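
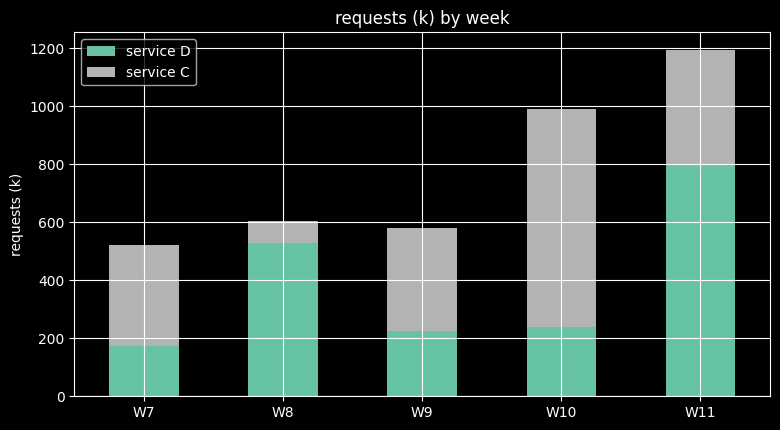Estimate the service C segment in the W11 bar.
service C top ≈ 1200, bottom ≈ 800; segment ≈ 400.

≈ 400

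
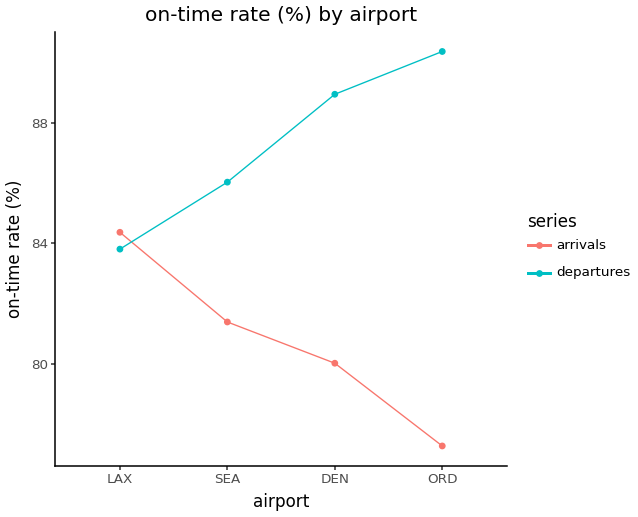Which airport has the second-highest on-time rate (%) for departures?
DEN

Top 3 for departures: ORD ≈ 90, DEN ≈ 88, SEA ≈ 86.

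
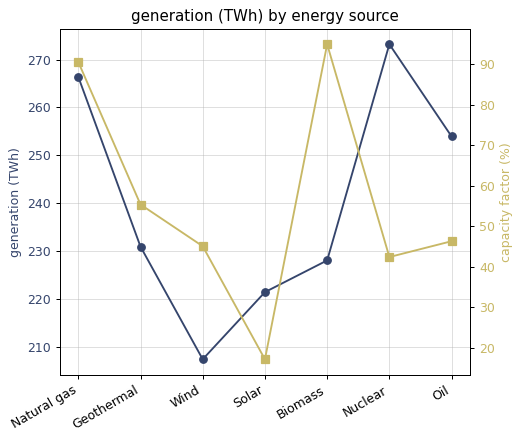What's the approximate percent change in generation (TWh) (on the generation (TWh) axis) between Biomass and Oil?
Biomass ≈ 230, Oil ≈ 250; (250 − 230) / 230 ≈ +8.7%.

≈ +8.7%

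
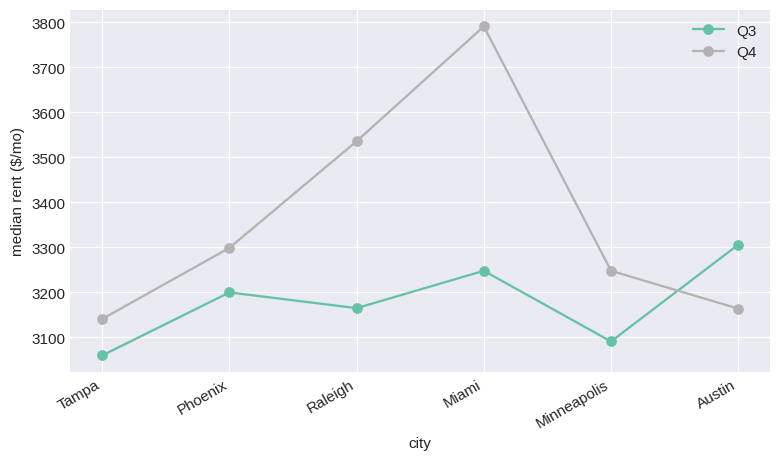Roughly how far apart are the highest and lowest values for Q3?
≈ 200

Max Austin ≈ 3300, min Tampa ≈ 3100; range ≈ 200.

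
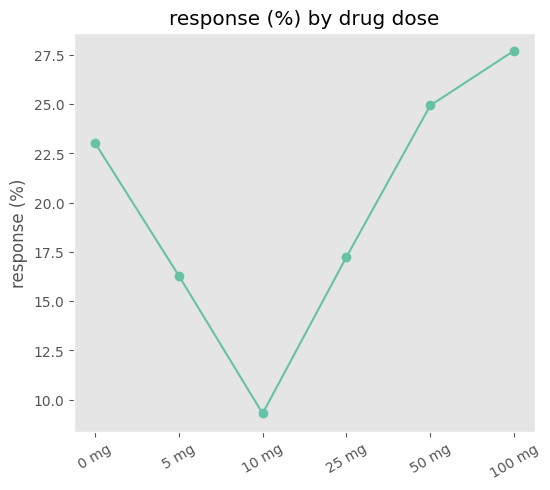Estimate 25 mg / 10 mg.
≈ 1.8×

25 mg ≈ 18, 10 mg ≈ 10; 18/10 ≈ 1.8.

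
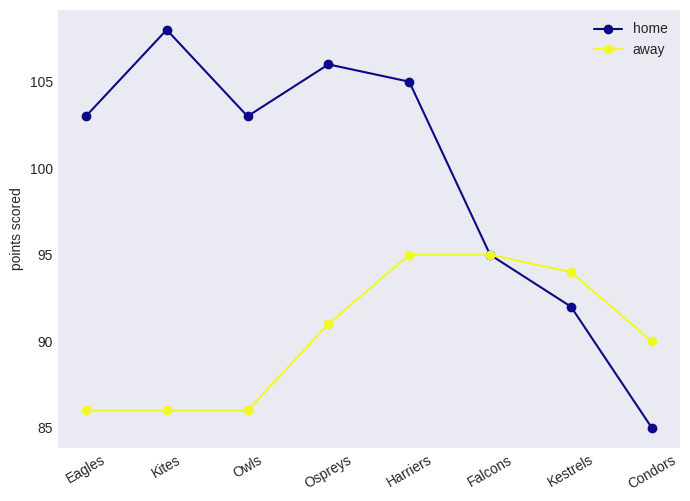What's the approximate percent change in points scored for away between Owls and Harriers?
≈ +11.6%

Owls ≈ 86, Harriers ≈ 96; (96 − 86) / 86 ≈ +11.6%.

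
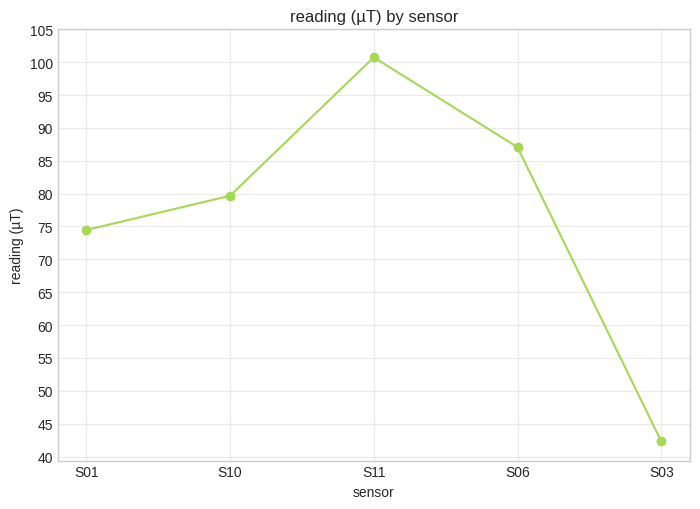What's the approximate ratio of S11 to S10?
S11 ≈ 100, S10 ≈ 80; 100/80 ≈ 1.25.

≈ 1.25×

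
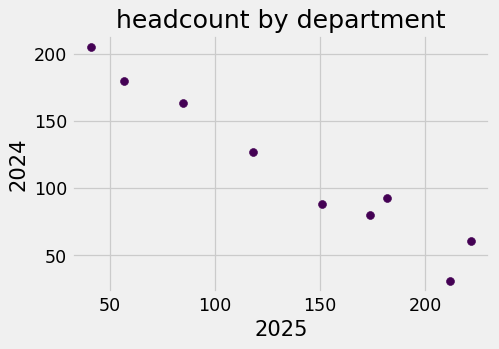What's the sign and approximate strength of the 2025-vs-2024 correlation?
Points are negatively correlated; strong (|r| ≈ 1.0).

negative, strong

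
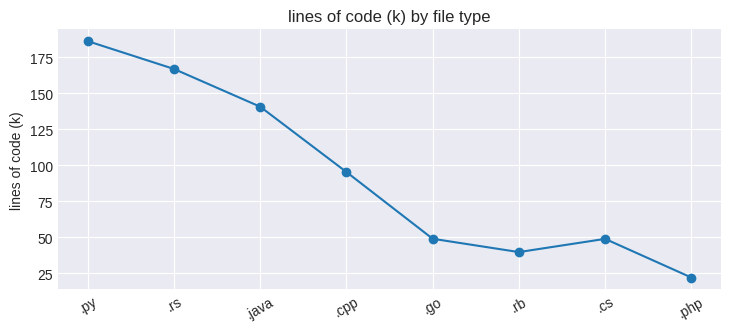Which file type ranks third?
.java

Top 4: .py ≈ 180, .rs ≈ 160, .java ≈ 140, .cpp ≈ 100.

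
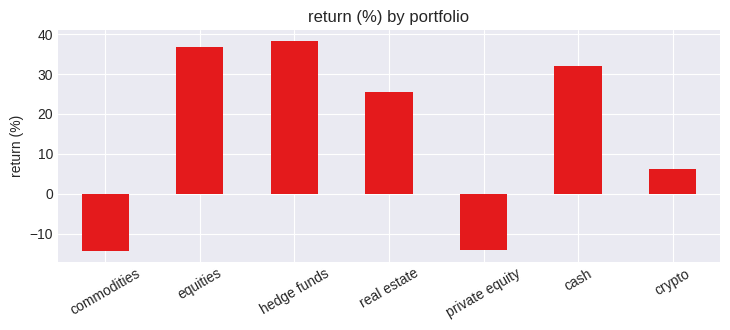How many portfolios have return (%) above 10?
4

Above 10: equities, hedge funds, real estate, cash.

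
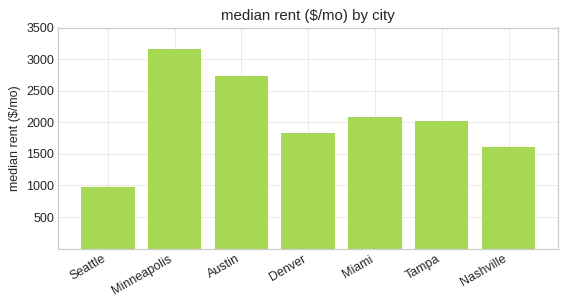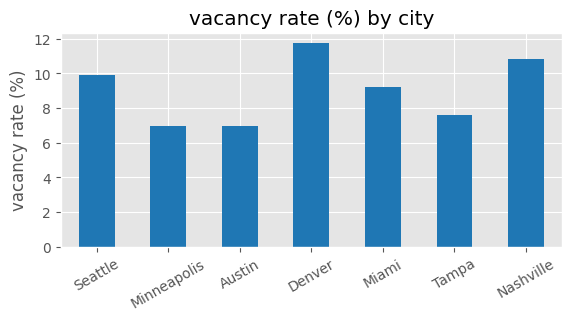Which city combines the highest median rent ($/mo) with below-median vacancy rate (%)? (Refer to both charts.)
Chart 2 median vacancy rate (%) ≈ 10; below-median cities: Minneapolis, Austin, Tampa. Among those, Minneapolis has the highest median rent ($/mo) (≈ 3000).

Minneapolis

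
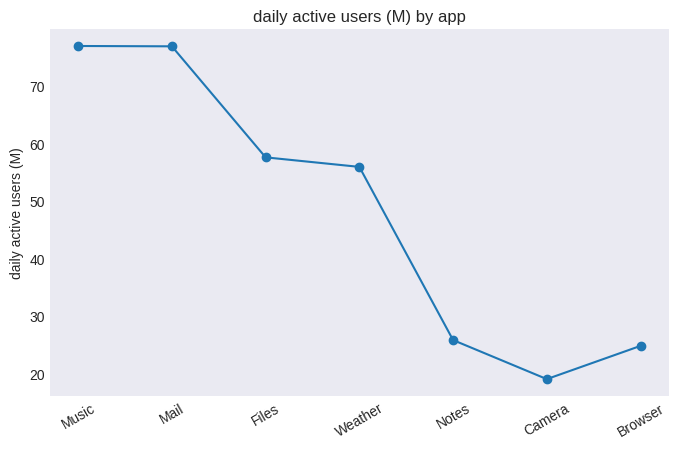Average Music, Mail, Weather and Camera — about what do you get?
(75 + 75 + 55 + 20) / 4 ≈ 56.

≈ 56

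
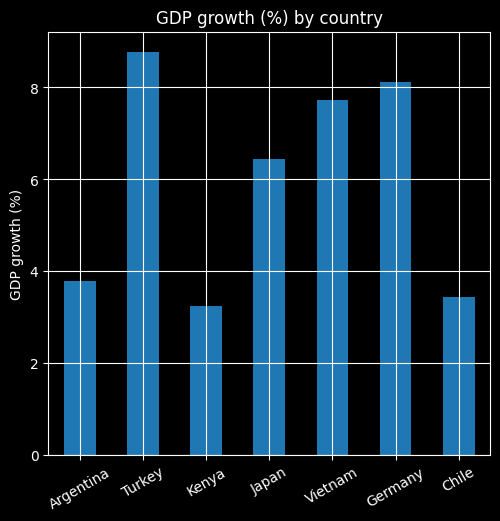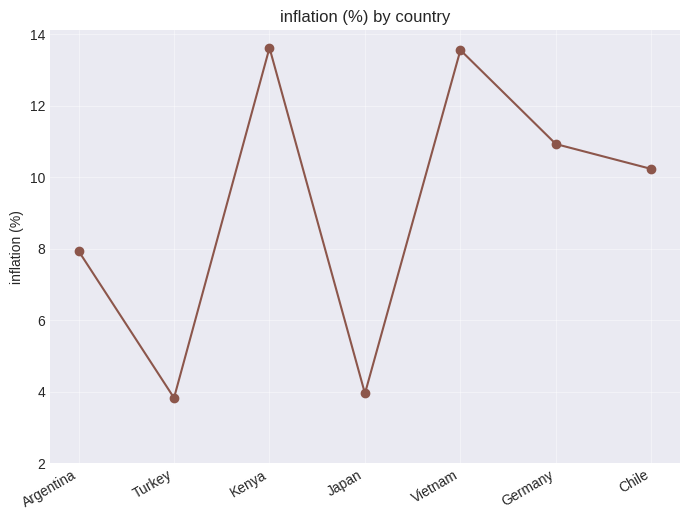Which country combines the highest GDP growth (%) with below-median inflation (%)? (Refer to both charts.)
Chart 2 median inflation (%) ≈ 10; below-median countries: Argentina, Turkey, Japan. Among those, Turkey has the highest GDP growth (%) (≈ 9).

Turkey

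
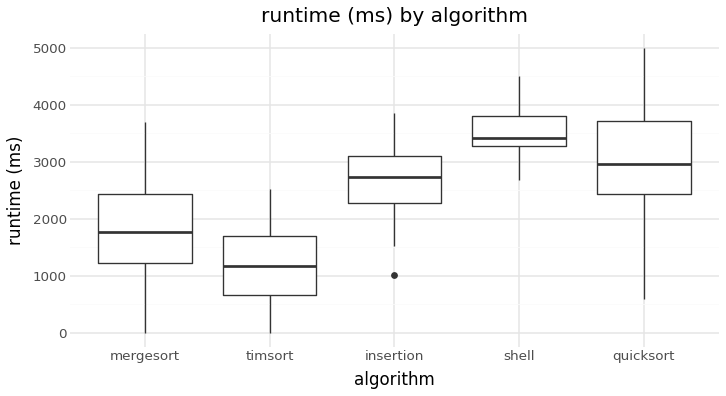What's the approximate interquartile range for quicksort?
≈ 1400

Q3 ≈ 3800, Q1 ≈ 2400; IQR ≈ 1400.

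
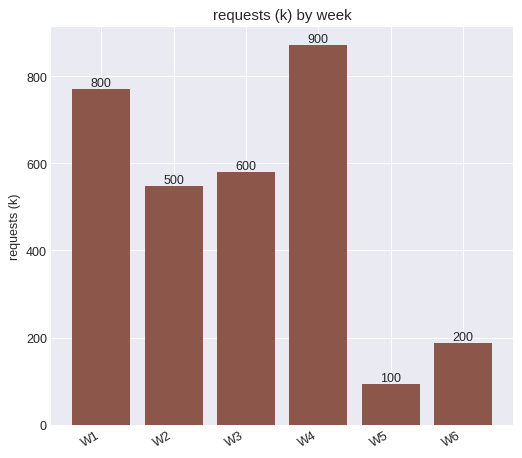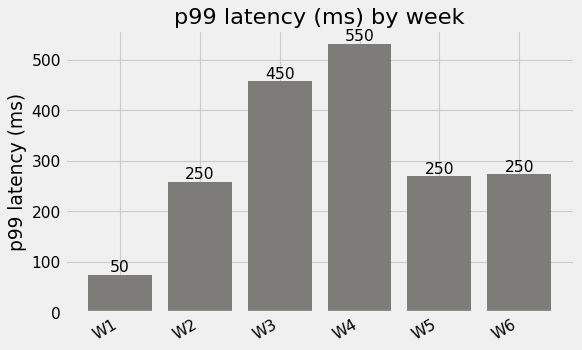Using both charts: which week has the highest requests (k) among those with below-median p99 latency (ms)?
Chart 2 median p99 latency (ms) ≈ 250; below-median weeks: W1, W2, W5. Among those, W1 has the highest requests (k) (≈ 800).

W1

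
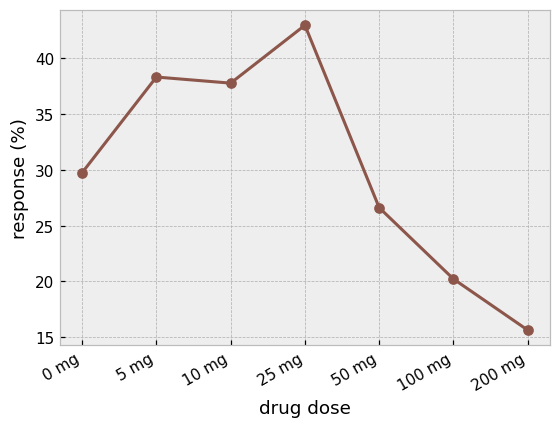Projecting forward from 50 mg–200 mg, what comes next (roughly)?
≈ 10

Last three: 25, 20, 15 → slope ≈ -5/step → next ≈ 10.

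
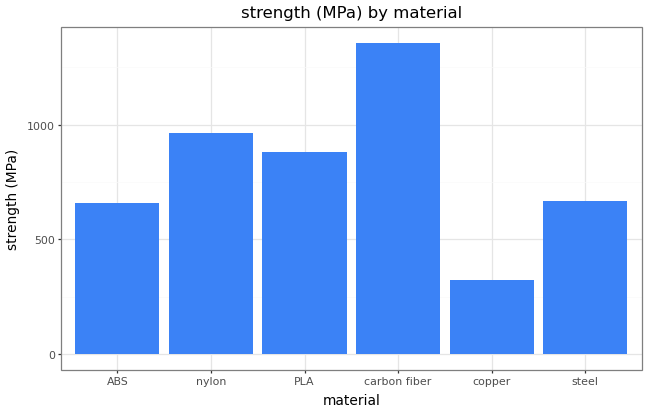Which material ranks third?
PLA

Top 4: carbon fiber ≈ 1400, nylon ≈ 1000, PLA ≈ 800, steel ≈ 600.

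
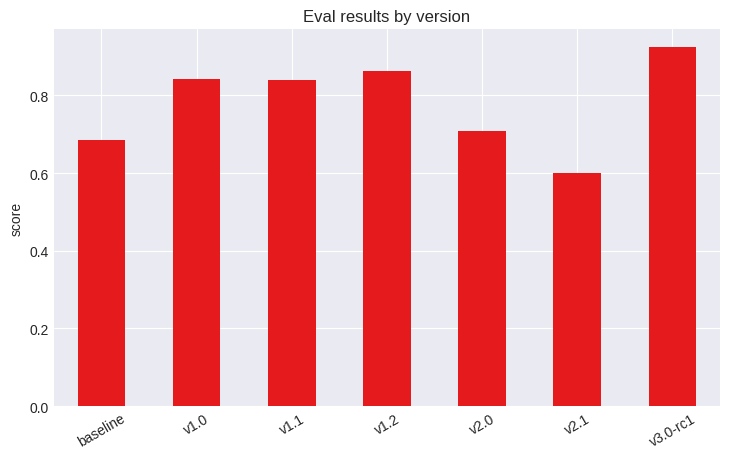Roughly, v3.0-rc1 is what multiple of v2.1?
≈ 1.5×

v3.0-rc1 ≈ 0.9, v2.1 ≈ 0.6; 0.9/0.6 ≈ 1.5.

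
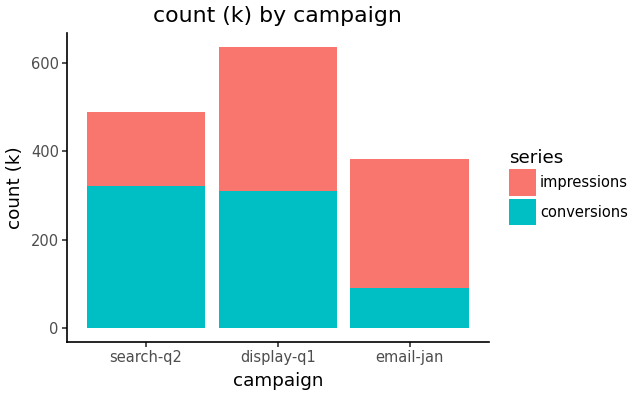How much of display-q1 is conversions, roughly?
≈ 300

conversions top ≈ 300, bottom ≈ 0; segment ≈ 300.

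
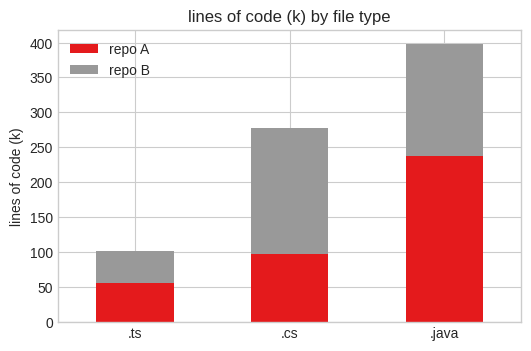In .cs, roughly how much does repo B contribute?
≈ 200

repo B top ≈ 300, bottom ≈ 100; segment ≈ 200.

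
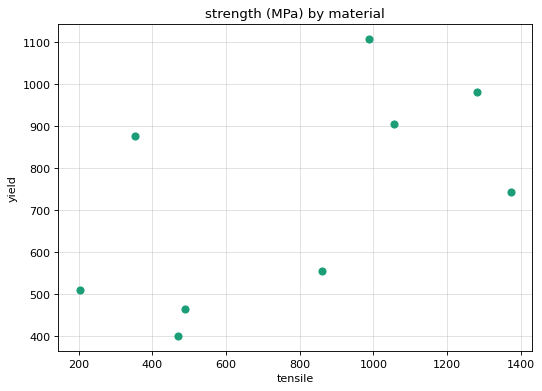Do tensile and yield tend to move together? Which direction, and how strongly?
Points are positively correlated; moderate (|r| ≈ 0.6).

positive, moderate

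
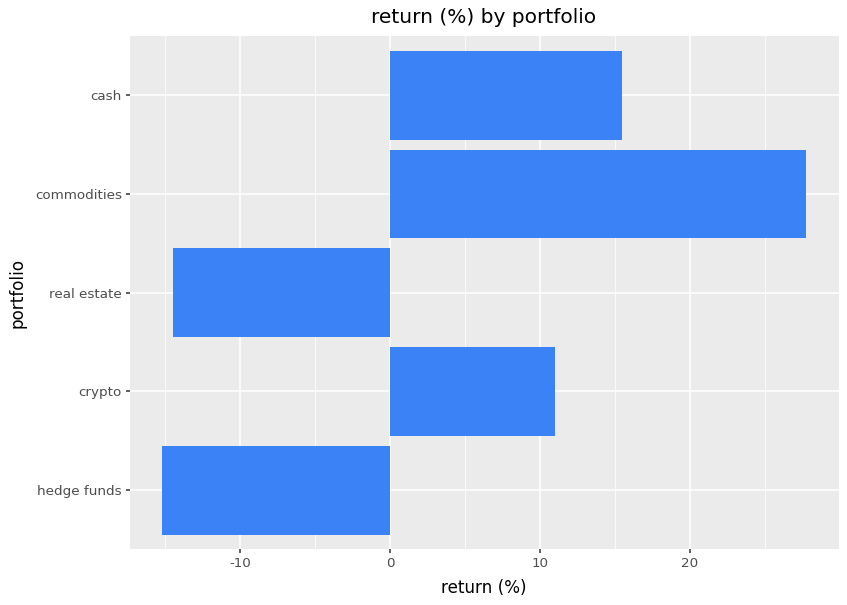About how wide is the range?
≈ 45

Max commodities ≈ 30, min hedge funds ≈ -15; range ≈ 45.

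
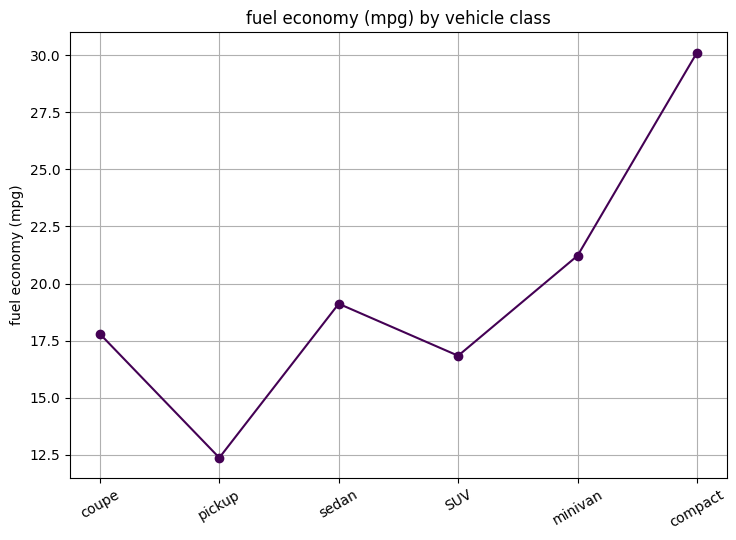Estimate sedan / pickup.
≈ 1.67×

sedan ≈ 20, pickup ≈ 12; 20/12 ≈ 1.67.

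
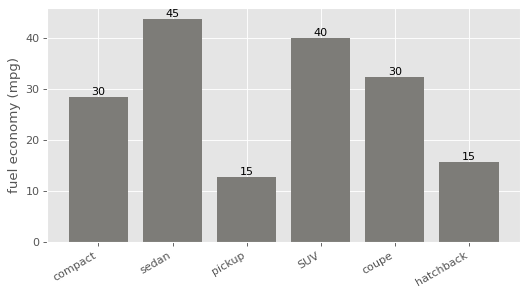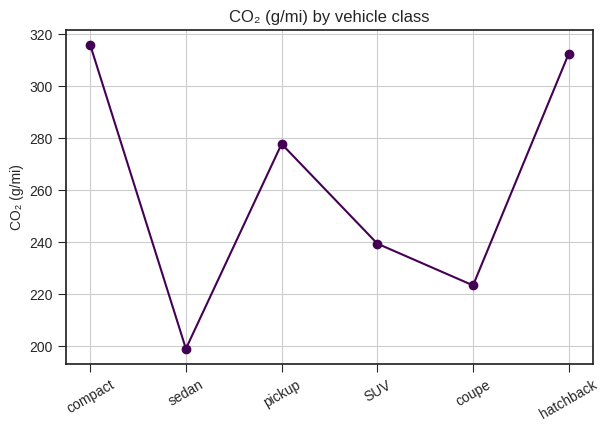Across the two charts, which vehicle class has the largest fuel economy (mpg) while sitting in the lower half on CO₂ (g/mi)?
sedan

Chart 2 median CO₂ (g/mi) ≈ 250; below-median vehicle classes: sedan, SUV, coupe. Among those, sedan has the highest fuel economy (mpg) (≈ 45).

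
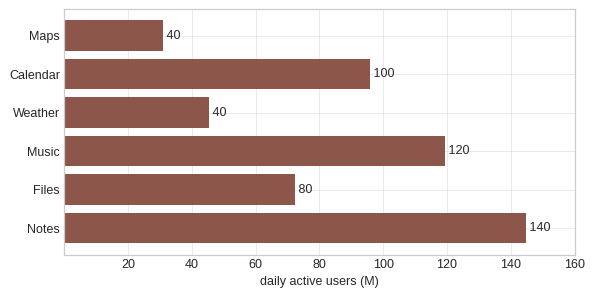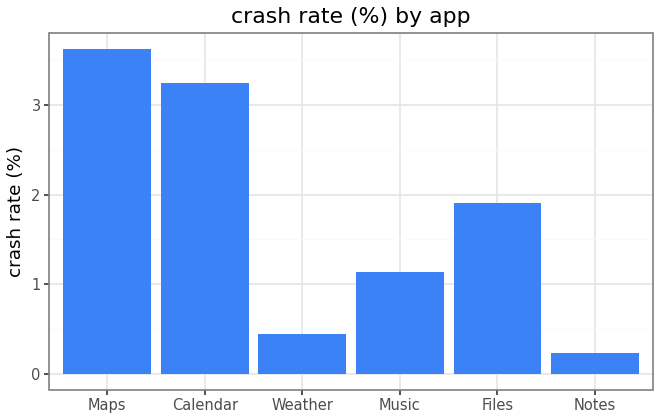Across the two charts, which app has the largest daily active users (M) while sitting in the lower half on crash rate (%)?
Chart 2 median crash rate (%) ≈ 1.5; below-median apps: Weather, Music, Notes. Among those, Notes has the highest daily active users (M) (≈ 140).

Notes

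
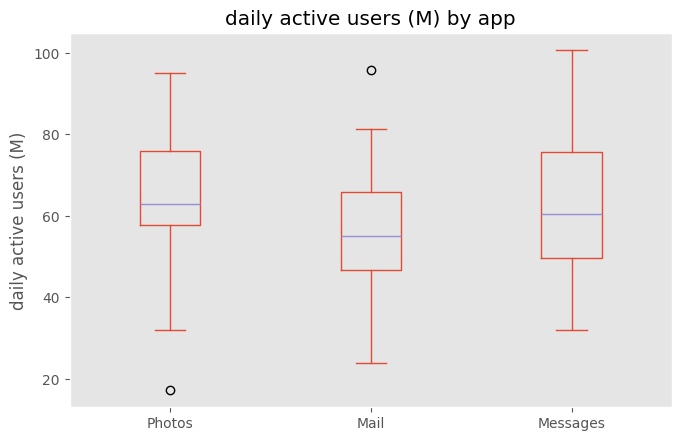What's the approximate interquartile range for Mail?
Q3 ≈ 66, Q1 ≈ 47; IQR ≈ 19.

≈ 19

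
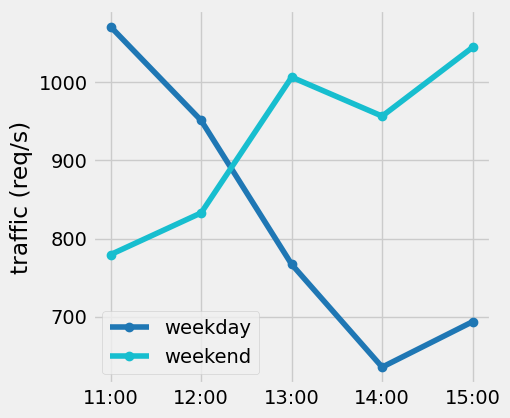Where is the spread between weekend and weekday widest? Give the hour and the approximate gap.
15:00, ≈ 350 req/s

15:00: weekend ≈ 1050, weekday ≈ 700 → gap ≈ 350. Next-largest (14:00) is only ≈ 300.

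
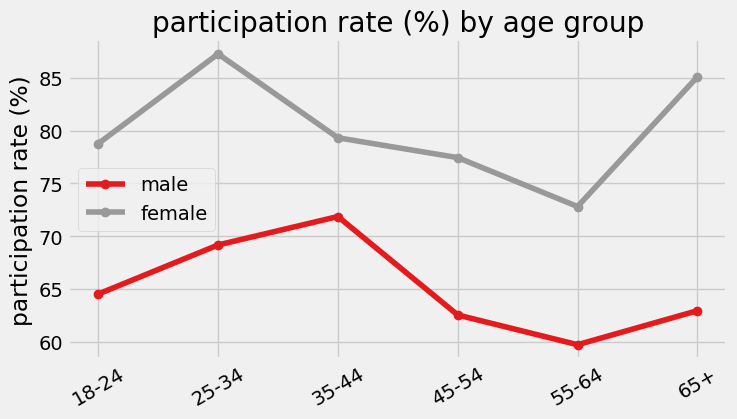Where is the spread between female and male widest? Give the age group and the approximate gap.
65+: female ≈ 85, male ≈ 65 → gap ≈ 20. Next-largest (25-34) is only ≈ 15.

65+, ≈ 20 %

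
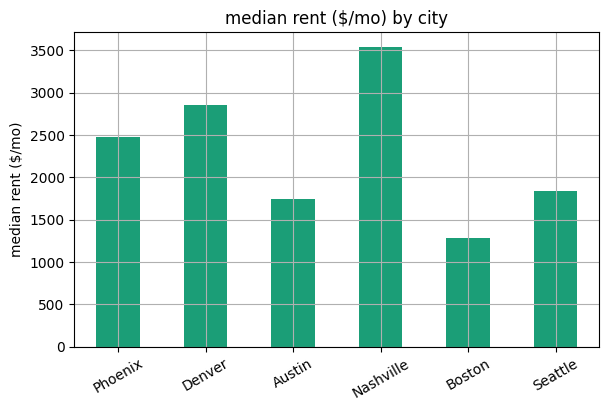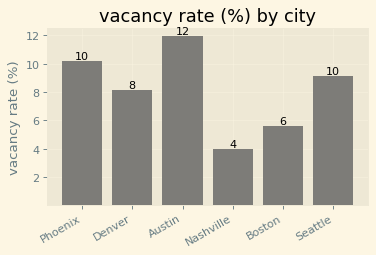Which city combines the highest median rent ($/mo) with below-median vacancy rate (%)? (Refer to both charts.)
Nashville

Chart 2 median vacancy rate (%) ≈ 8; below-median cities: Denver, Nashville, Boston. Among those, Nashville has the highest median rent ($/mo) (≈ 3500).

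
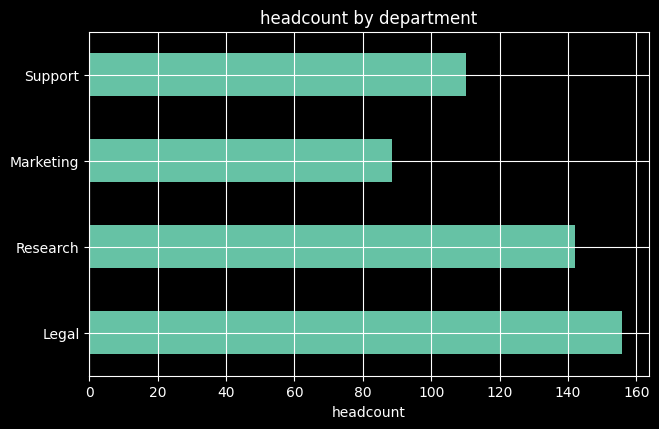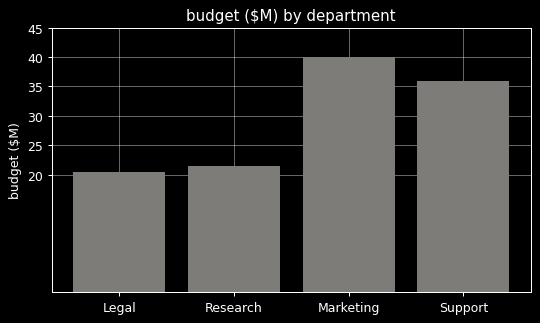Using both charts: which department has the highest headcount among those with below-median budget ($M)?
Legal

Chart 2 median budget ($M) ≈ 30; below-median departments: Legal, Research. Among those, Legal has the highest headcount (≈ 160).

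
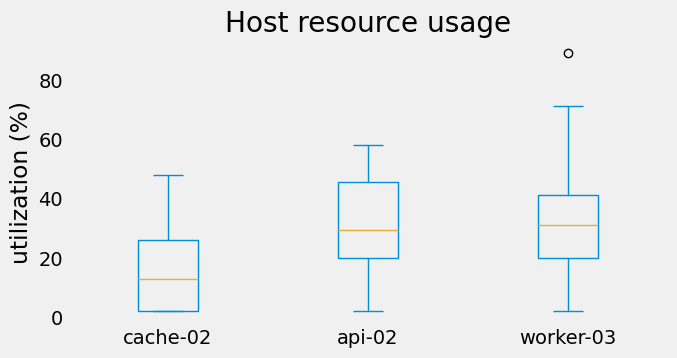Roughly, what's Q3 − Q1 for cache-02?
Q3 ≈ 25, Q1 ≈ 0; IQR ≈ 25.

≈ 25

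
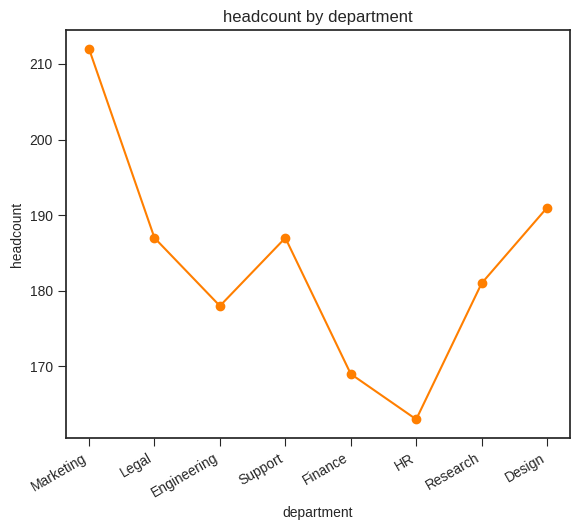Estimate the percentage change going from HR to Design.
≈ +15.2%

HR ≈ 165, Design ≈ 190; (190 − 165) / 165 ≈ +15.2%.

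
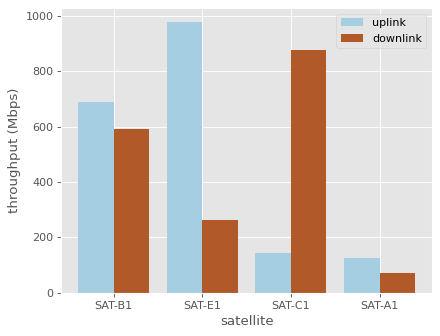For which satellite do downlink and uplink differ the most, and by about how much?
SAT-C1, ≈ 800 Mbps

SAT-C1: downlink ≈ 900, uplink ≈ 100 → gap ≈ 800. Next-largest (SAT-E1) is only ≈ 700.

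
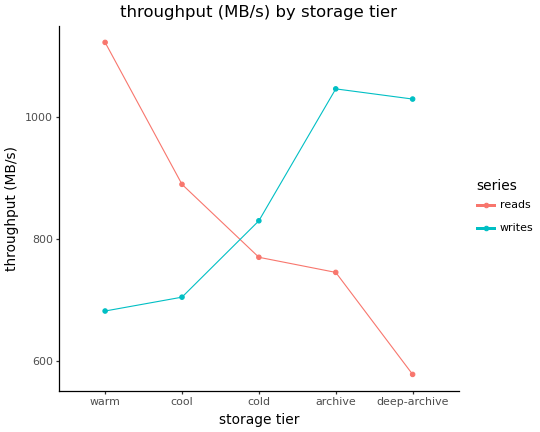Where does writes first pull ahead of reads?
cold

cool: writes ≈ 700 vs reads ≈ 900 (not yet); cold: writes ≈ 850 vs reads ≈ 750 (first crossover).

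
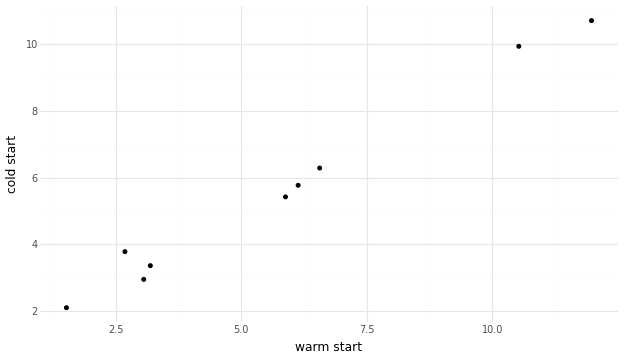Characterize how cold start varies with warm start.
Points are positively correlated; strong (|r| ≈ 1.0).

positive, strong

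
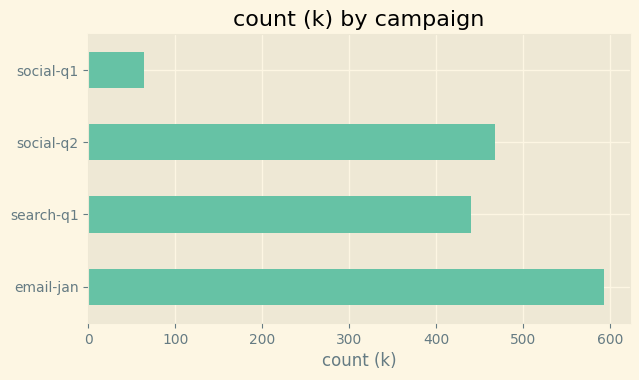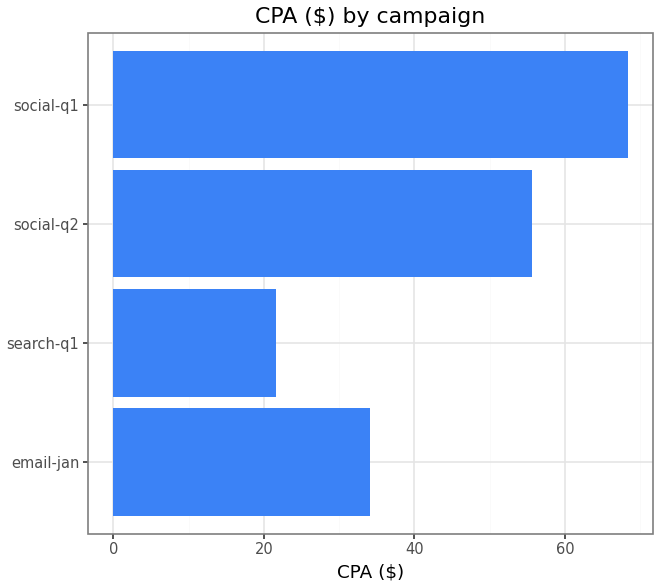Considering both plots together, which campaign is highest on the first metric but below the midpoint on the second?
Chart 2 median CPA ($) ≈ 40; below-median campaigns: email-jan, search-q1. Among those, email-jan has the highest count (k) (≈ 600).

email-jan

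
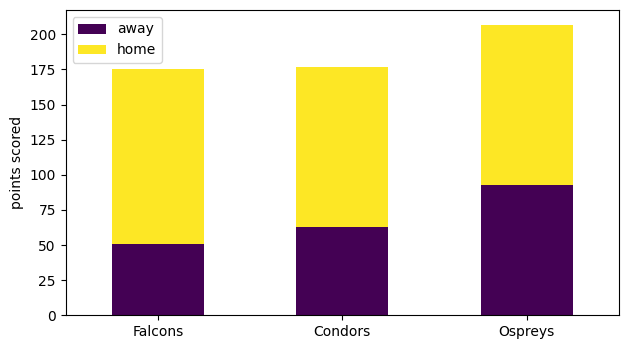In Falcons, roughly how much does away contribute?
away top ≈ 60, bottom ≈ 0; segment ≈ 60.

≈ 60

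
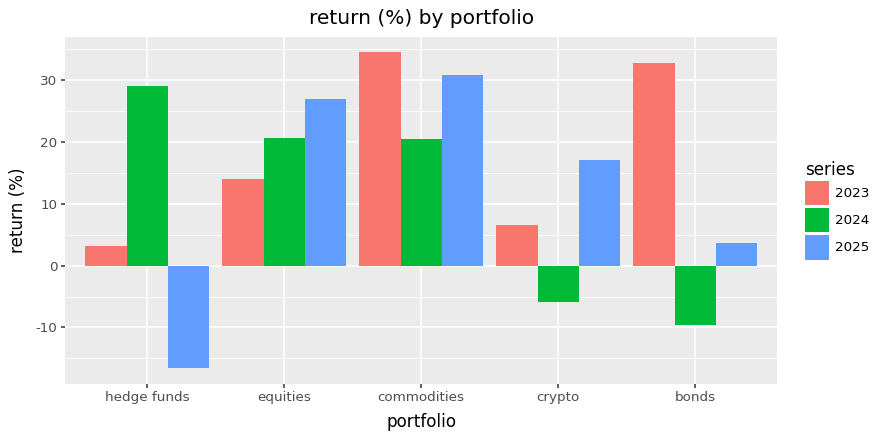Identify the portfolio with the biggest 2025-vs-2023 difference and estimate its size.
bonds, ≈ 30 %

bonds: 2025 ≈ 5, 2023 ≈ 35 → gap ≈ 30. Next-largest (hedge funds) is only ≈ 20.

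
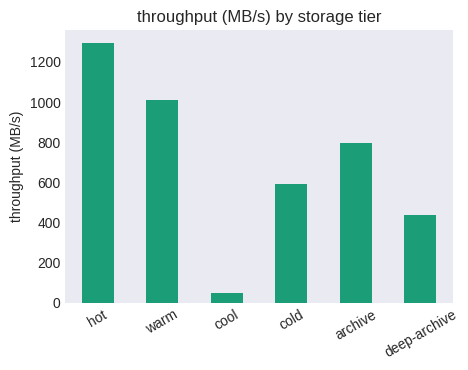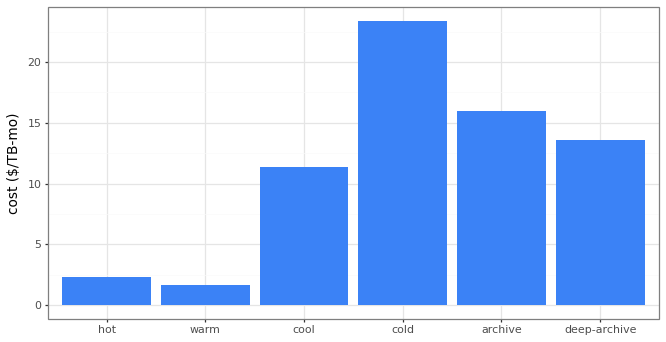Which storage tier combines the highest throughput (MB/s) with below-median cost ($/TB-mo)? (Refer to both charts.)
Chart 2 median cost ($/TB-mo) ≈ 10; below-median storage tiers: hot, warm, cool. Among those, hot has the highest throughput (MB/s) (≈ 1200).

hot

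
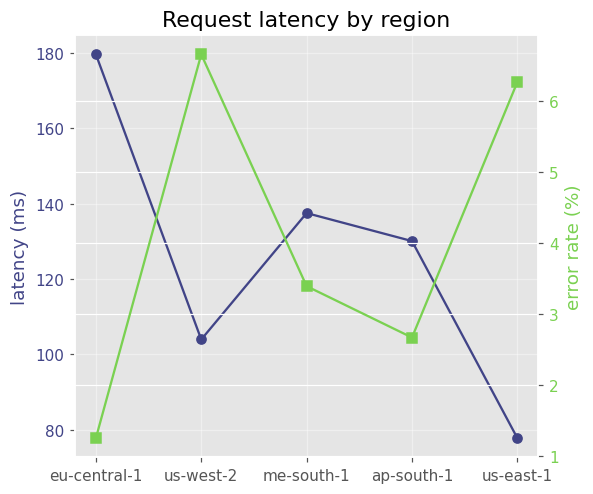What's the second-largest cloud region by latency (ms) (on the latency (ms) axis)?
Top 3 (on the latency (ms) axis): eu-central-1 ≈ 180, me-south-1 ≈ 140, ap-south-1 ≈ 130.

me-south-1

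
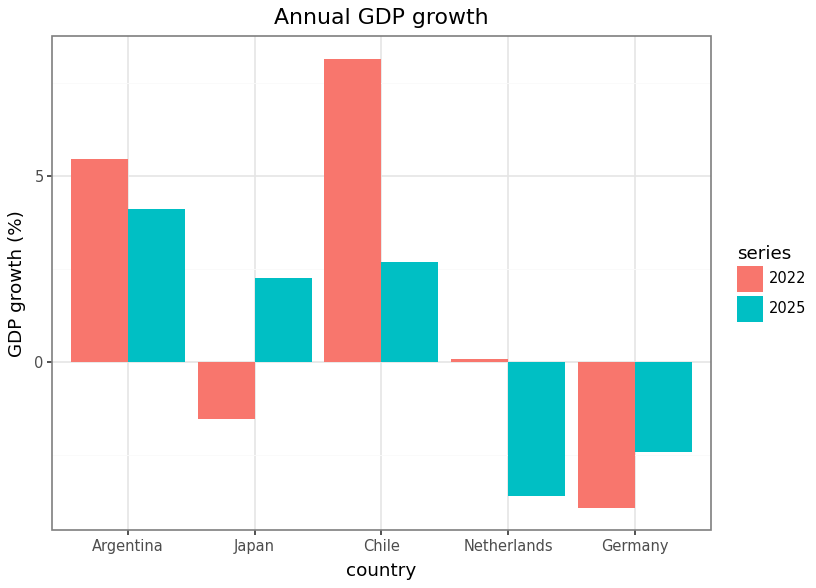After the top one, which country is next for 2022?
Argentina

Top 3 for 2022: Chile ≈ 8, Argentina ≈ 6, Netherlands ≈ 0.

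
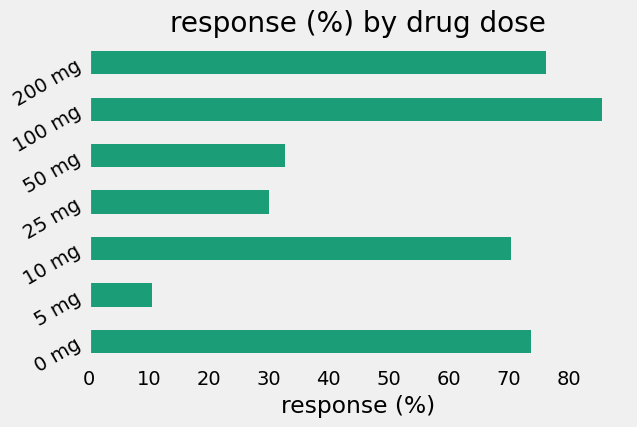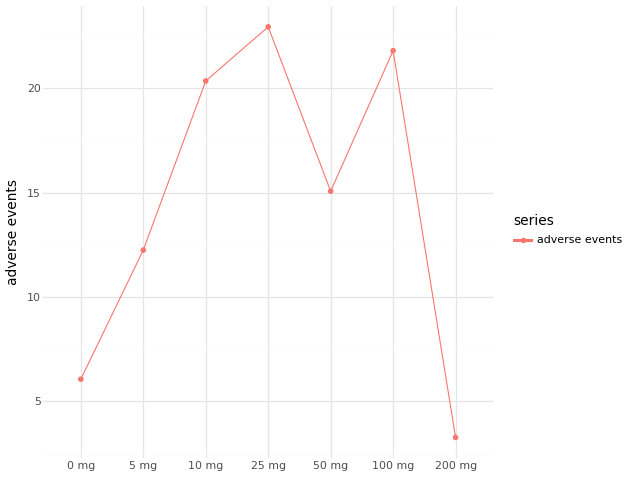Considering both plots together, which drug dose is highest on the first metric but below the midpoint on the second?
200 mg

Chart 2 median adverse events ≈ 15; below-median drug doses: 0 mg, 5 mg, 200 mg. Among those, 200 mg has the highest response (%) (≈ 80).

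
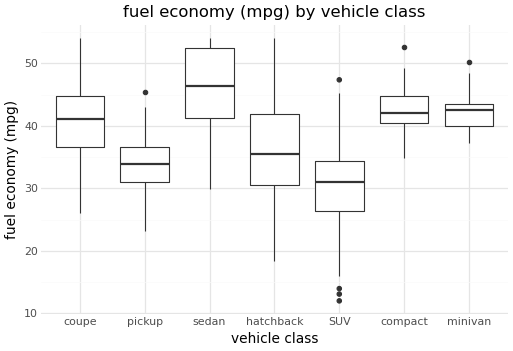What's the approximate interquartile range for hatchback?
≈ 12

Q3 ≈ 42, Q1 ≈ 30; IQR ≈ 12.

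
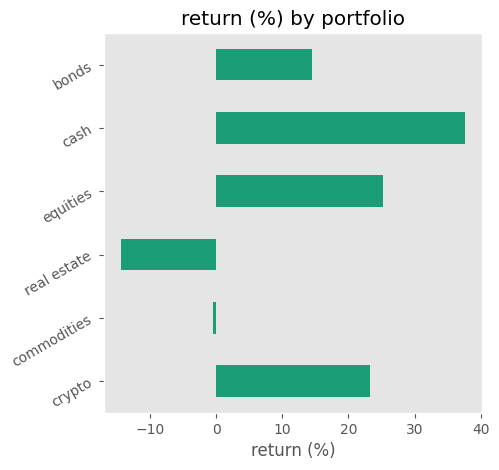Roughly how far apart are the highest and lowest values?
Max cash ≈ 40, min real estate ≈ -15; range ≈ 55.

≈ 55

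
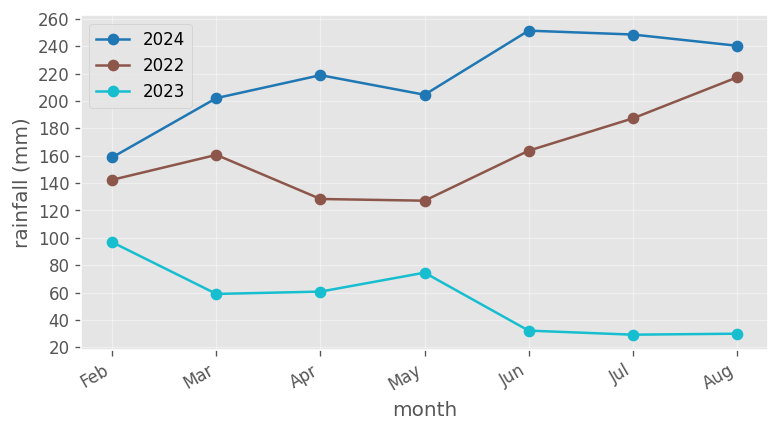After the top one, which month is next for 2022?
Jul

Top 3 for 2022: Aug ≈ 220, Jul ≈ 180, Jun ≈ 160.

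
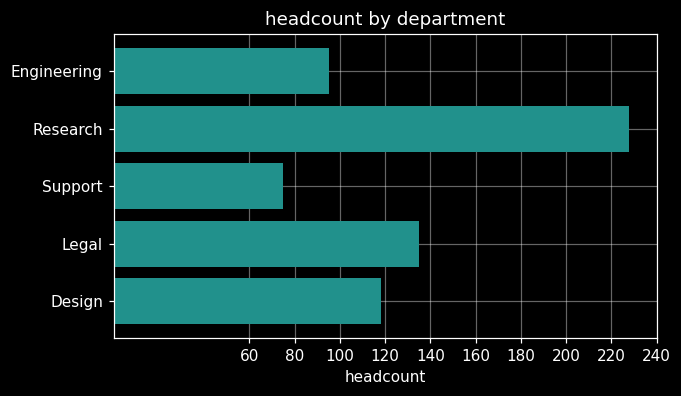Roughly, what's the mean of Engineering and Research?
≈ 160

(100 + 220) / 2 ≈ 160.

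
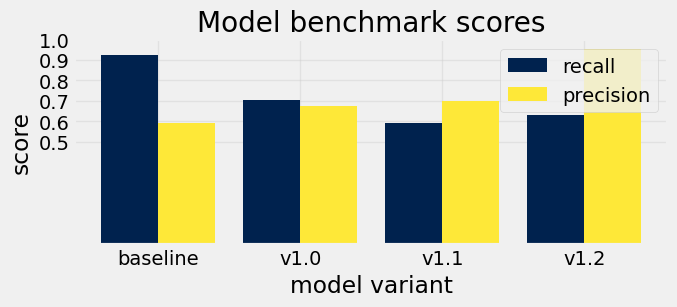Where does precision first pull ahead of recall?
v1.1

v1.0: precision ≈ 0.7 vs recall ≈ 0.7 (not yet); v1.1: precision ≈ 0.7 vs recall ≈ 0.6 (first crossover).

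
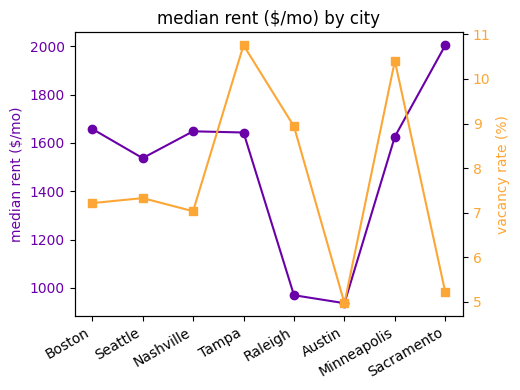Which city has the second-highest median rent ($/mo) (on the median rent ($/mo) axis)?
Top 3 (on the median rent ($/mo) axis): Sacramento ≈ 2000, Boston ≈ 1700, Nashville ≈ 1600.

Boston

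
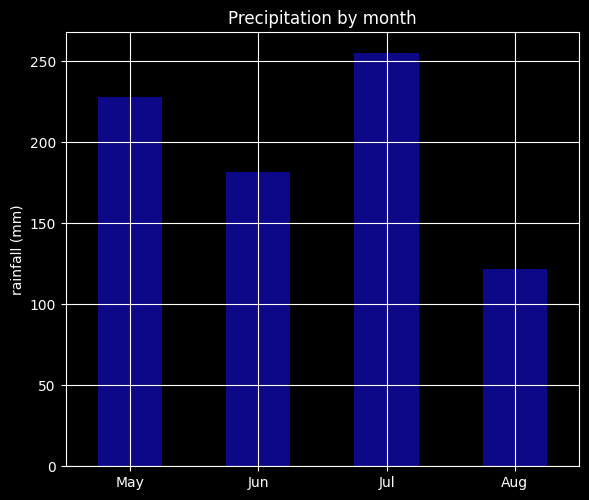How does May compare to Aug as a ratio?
May ≈ 225, Aug ≈ 125; 225/125 ≈ 1.8.

≈ 1.8×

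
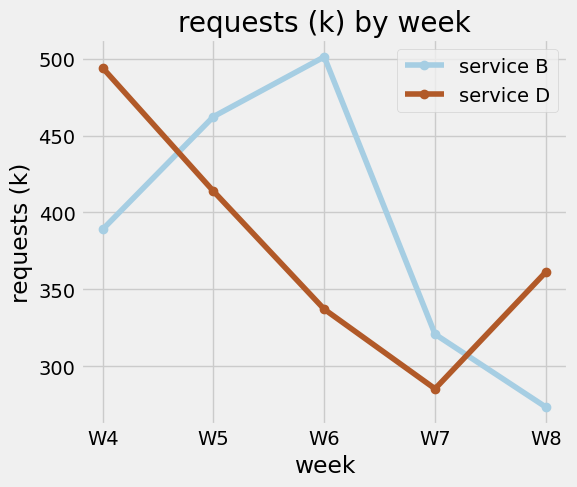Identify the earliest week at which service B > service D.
W5

W4: service B ≈ 380 vs service D ≈ 500 (not yet); W5: service B ≈ 460 vs service D ≈ 420 (first crossover).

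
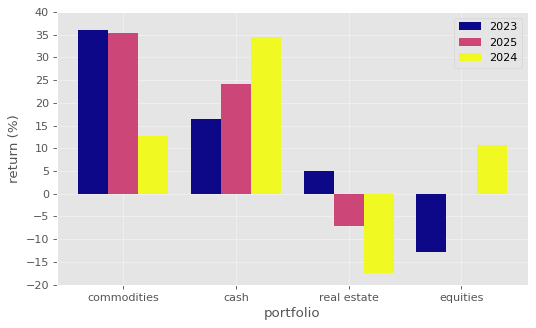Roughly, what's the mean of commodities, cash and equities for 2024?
(15 + 35 + 10) / 3 ≈ 20.

≈ 20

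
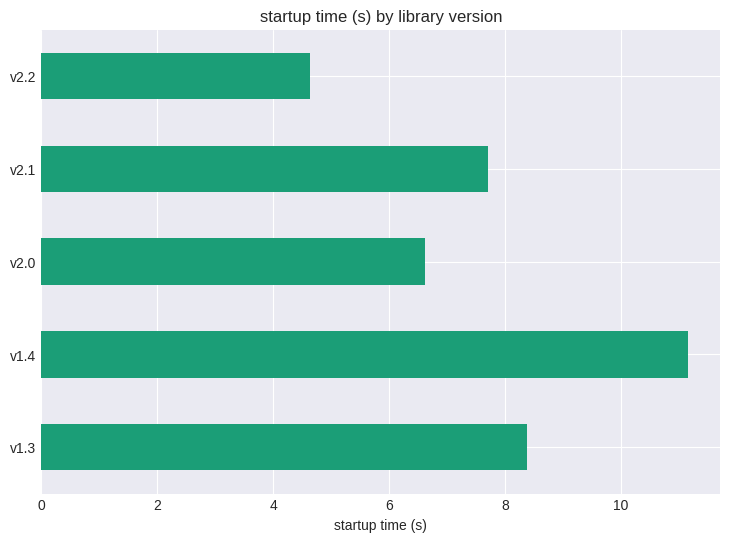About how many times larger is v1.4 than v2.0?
v1.4 ≈ 11, v2.0 ≈ 7; 11/7 ≈ 1.57.

≈ 1.57×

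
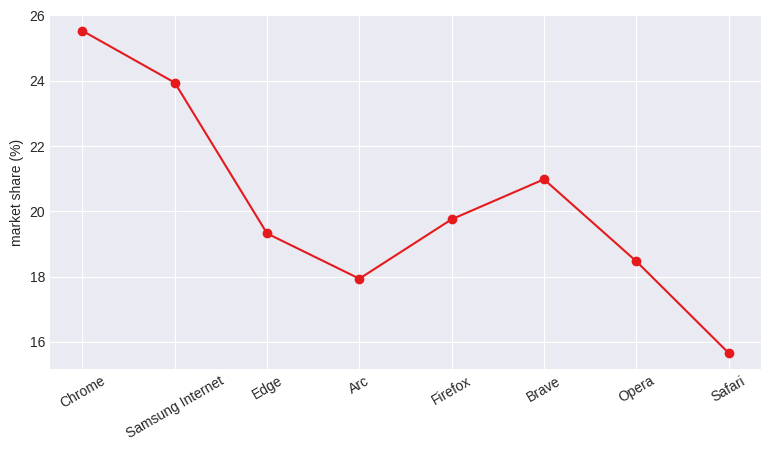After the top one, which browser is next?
Top 3: Chrome ≈ 26, Samsung Internet ≈ 24, Brave ≈ 21.

Samsung Internet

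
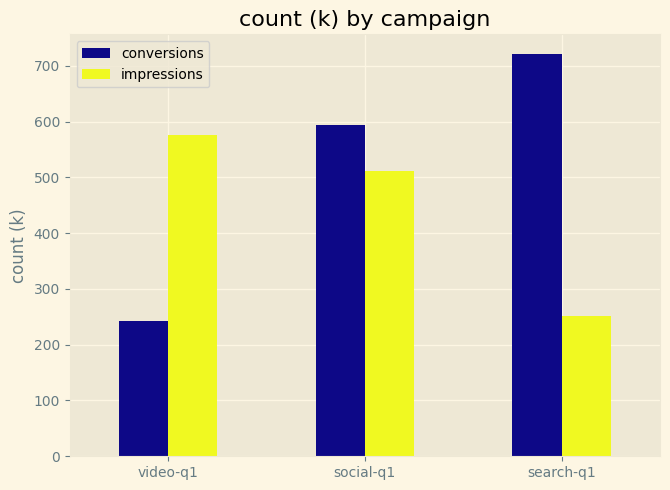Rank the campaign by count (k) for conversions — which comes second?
social-q1

Top 3 for conversions: search-q1 ≈ 700, social-q1 ≈ 600, video-q1 ≈ 200.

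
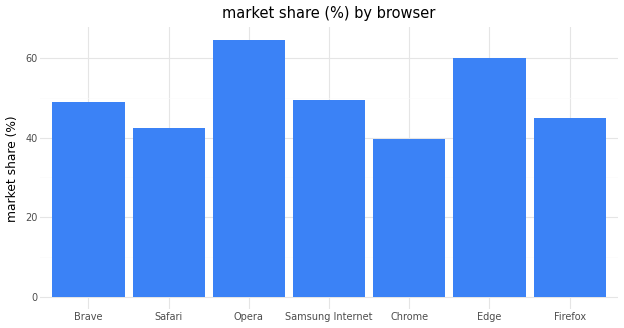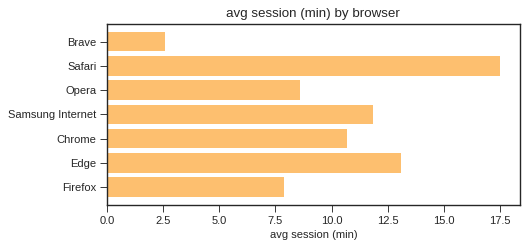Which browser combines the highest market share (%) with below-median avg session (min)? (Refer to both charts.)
Opera

Chart 2 median avg session (min) ≈ 10; below-median browsers: Brave, Opera, Firefox. Among those, Opera has the highest market share (%) (≈ 60).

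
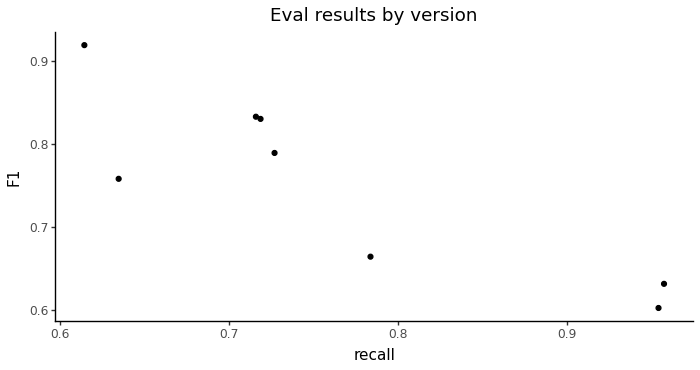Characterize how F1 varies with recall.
negative, strong

Points are negatively correlated; strong (|r| ≈ 0.9).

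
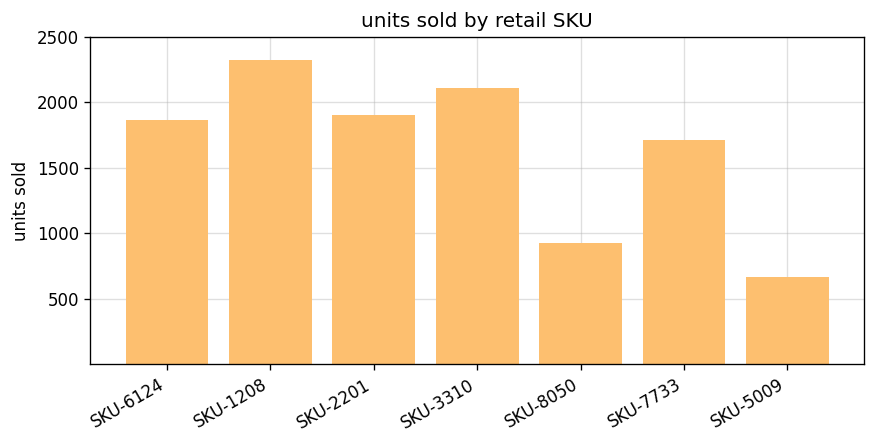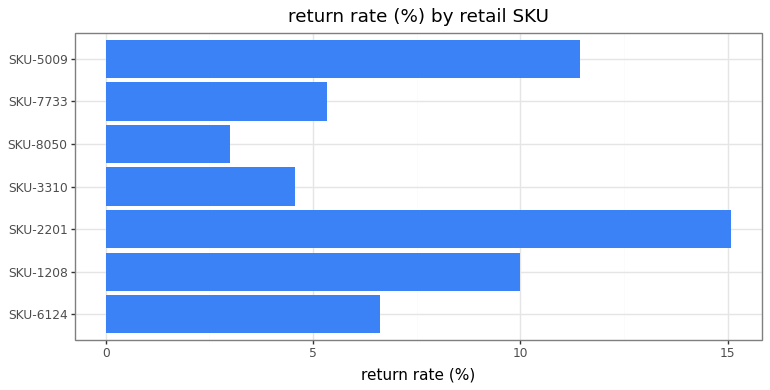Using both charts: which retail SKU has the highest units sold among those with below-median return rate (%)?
Chart 2 median return rate (%) ≈ 6; below-median retail SKUs: SKU-3310, SKU-8050, SKU-7733. Among those, SKU-3310 has the highest units sold (≈ 2000).

SKU-3310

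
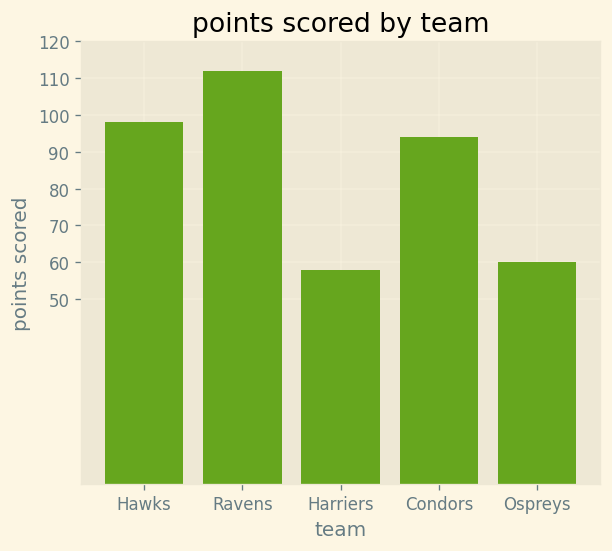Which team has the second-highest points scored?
Top 3: Ravens ≈ 110, Hawks ≈ 100, Condors ≈ 90.

Hawks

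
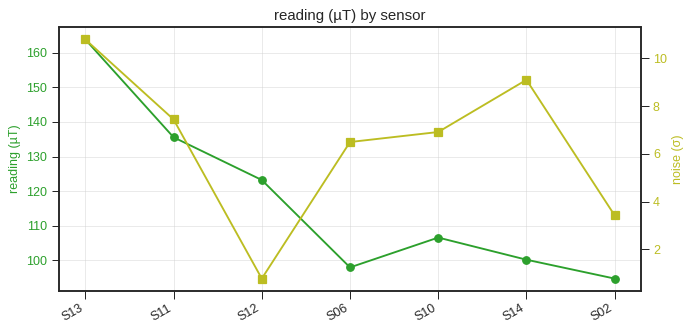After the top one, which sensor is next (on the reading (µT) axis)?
S11

Top 3 (on the reading (µT) axis): S13 ≈ 160, S11 ≈ 140, S12 ≈ 120.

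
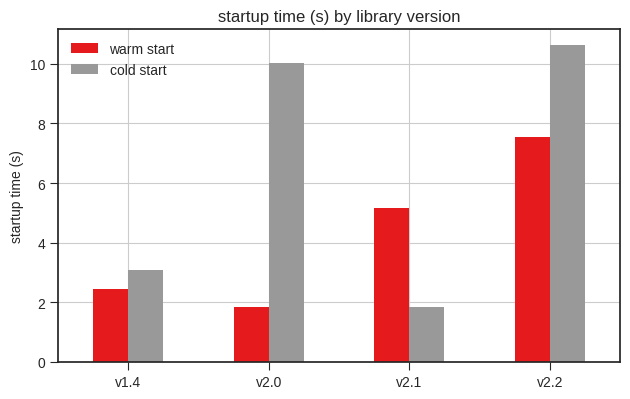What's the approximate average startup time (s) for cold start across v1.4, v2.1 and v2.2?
≈ 5

(3 + 2 + 11) / 3 ≈ 5.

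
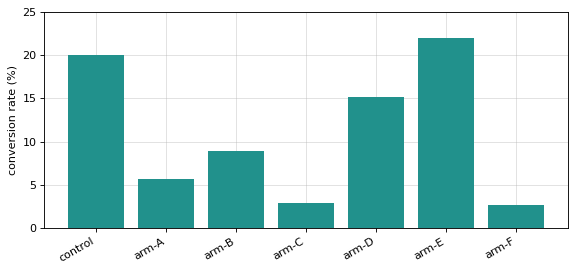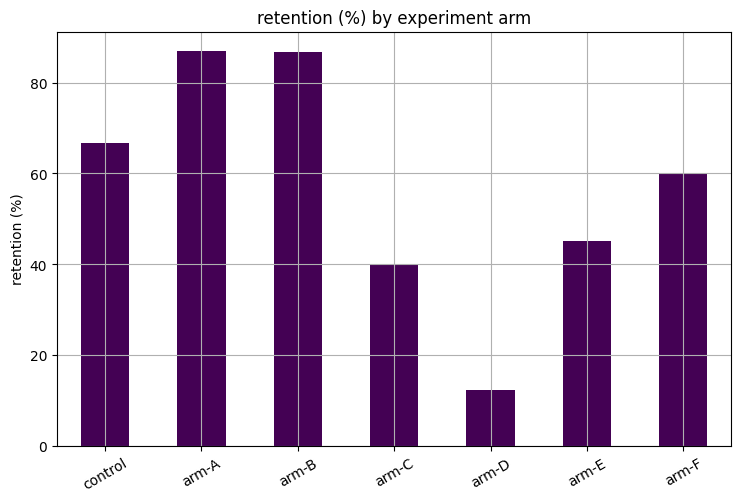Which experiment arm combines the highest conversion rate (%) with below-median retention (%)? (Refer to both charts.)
Chart 2 median retention (%) ≈ 60; below-median experiment arms: arm-C, arm-D, arm-E. Among those, arm-E has the highest conversion rate (%) (≈ 20).

arm-E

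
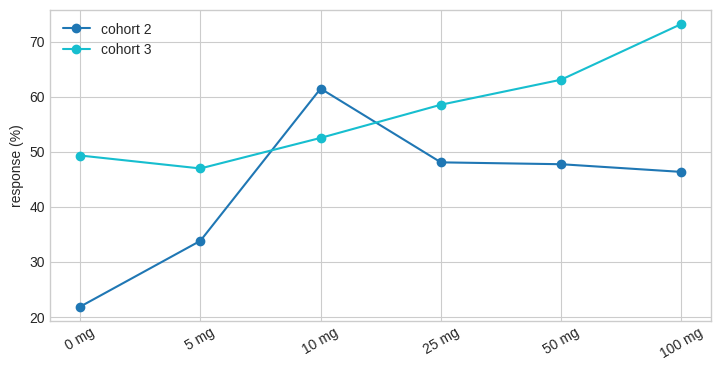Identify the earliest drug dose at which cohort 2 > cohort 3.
5 mg: cohort 2 ≈ 35 vs cohort 3 ≈ 45 (not yet); 10 mg: cohort 2 ≈ 60 vs cohort 3 ≈ 55 (first crossover).

10 mg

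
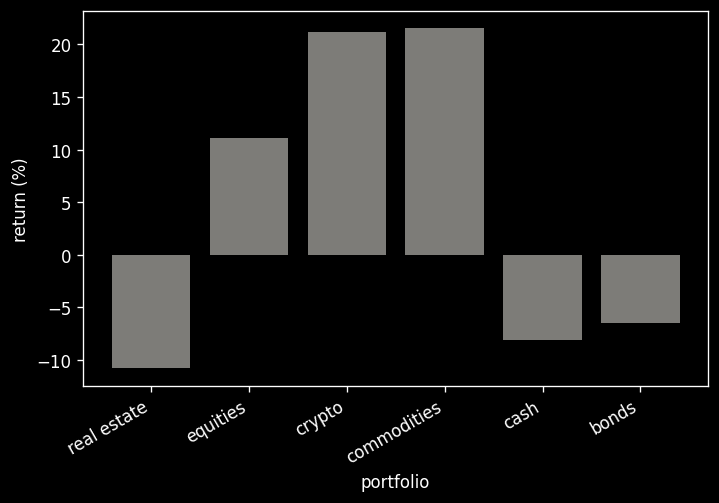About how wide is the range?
Max commodities ≈ 20, min real estate ≈ -10; range ≈ 30.

≈ 30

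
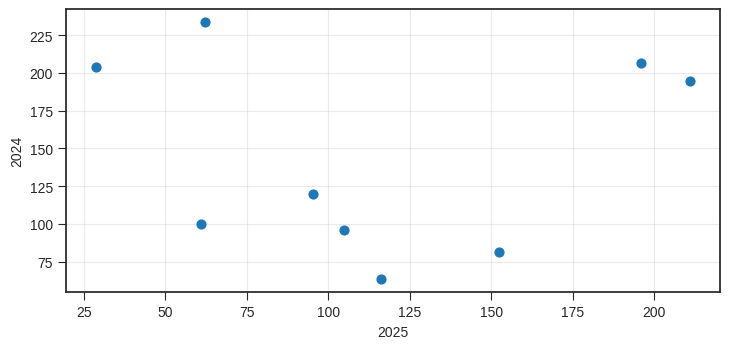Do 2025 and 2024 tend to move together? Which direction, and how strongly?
no clear correlation

Points are roughly uncorrelated; weak (|r| ≈ 0.0).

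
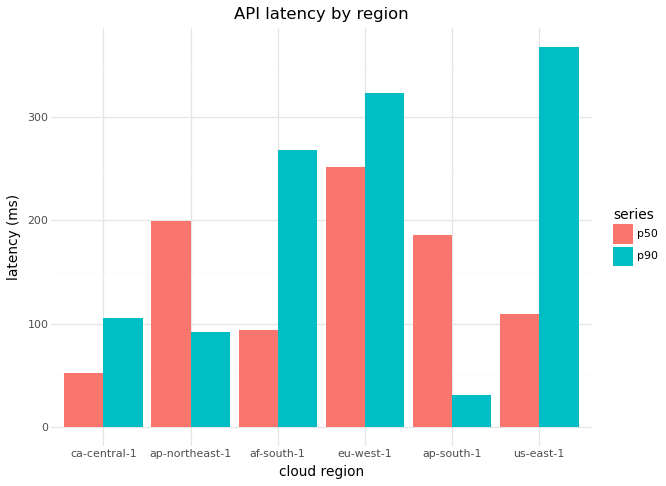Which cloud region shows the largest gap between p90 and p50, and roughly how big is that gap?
us-east-1: p90 ≈ 350, p50 ≈ 100 → gap ≈ 250. Next-largest (af-south-1) is only ≈ 150.

us-east-1, ≈ 250 ms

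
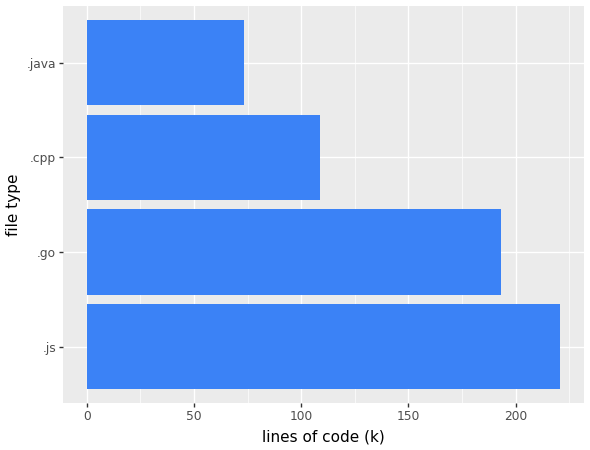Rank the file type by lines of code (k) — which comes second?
Top 3: .js ≈ 220, .go ≈ 200, .cpp ≈ 100.

.go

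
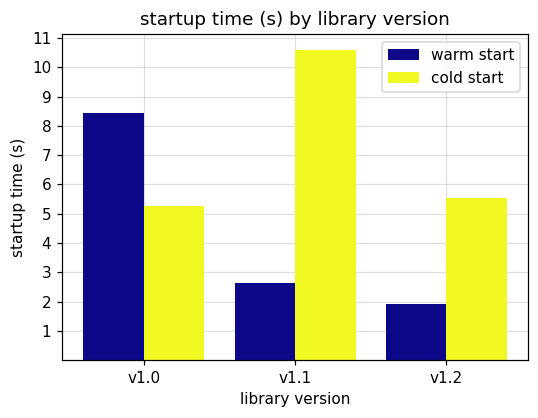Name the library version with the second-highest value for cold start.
v1.2

Top 3 for cold start: v1.1 ≈ 11, v1.2 ≈ 6, v1.0 ≈ 5.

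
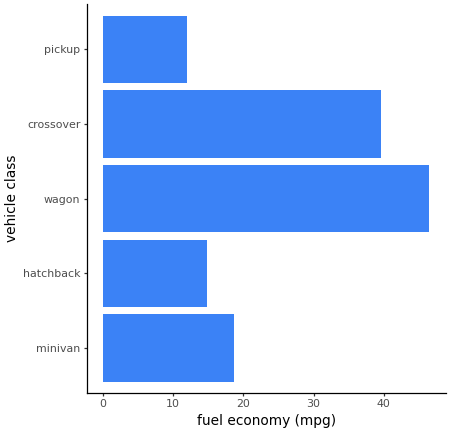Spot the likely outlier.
wagon ≈ 45; the rest sit between ≈ 10 and ≈ 40.

wagon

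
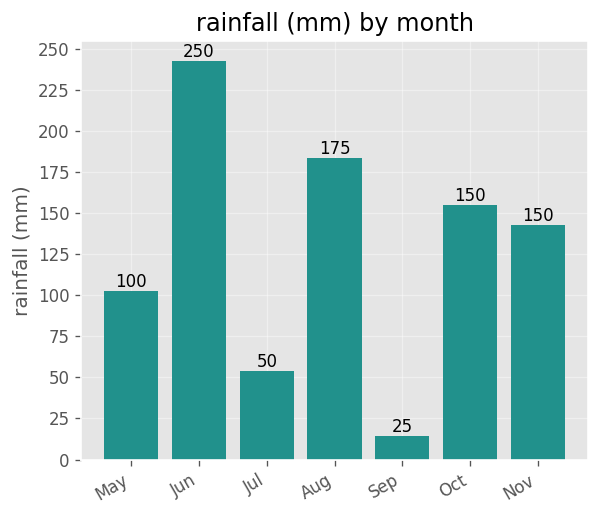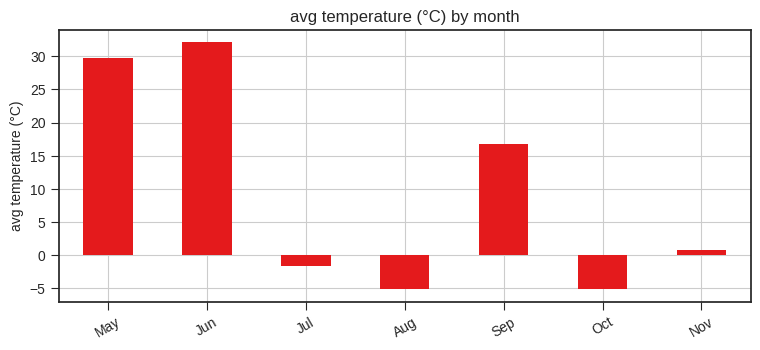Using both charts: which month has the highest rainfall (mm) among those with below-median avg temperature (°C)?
Aug

Chart 2 median avg temperature (°C) ≈ 0; below-median months: Jul, Aug, Oct. Among those, Aug has the highest rainfall (mm) (≈ 175).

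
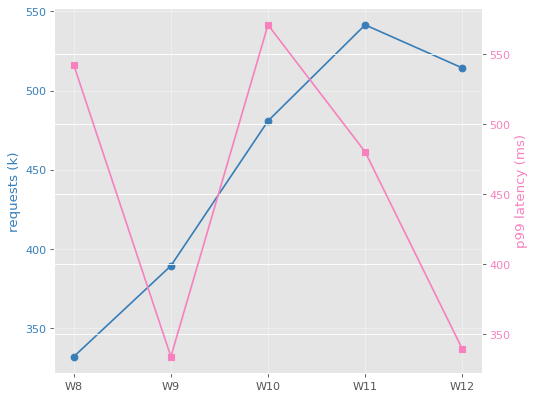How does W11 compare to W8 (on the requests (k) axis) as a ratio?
≈ 1.59×

W11 ≈ 540, W8 ≈ 340; 540/340 ≈ 1.59.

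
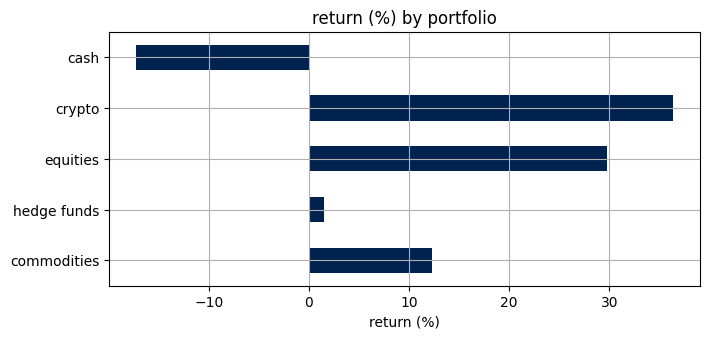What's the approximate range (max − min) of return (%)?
≈ 50

Max crypto ≈ 35, min cash ≈ -15; range ≈ 50.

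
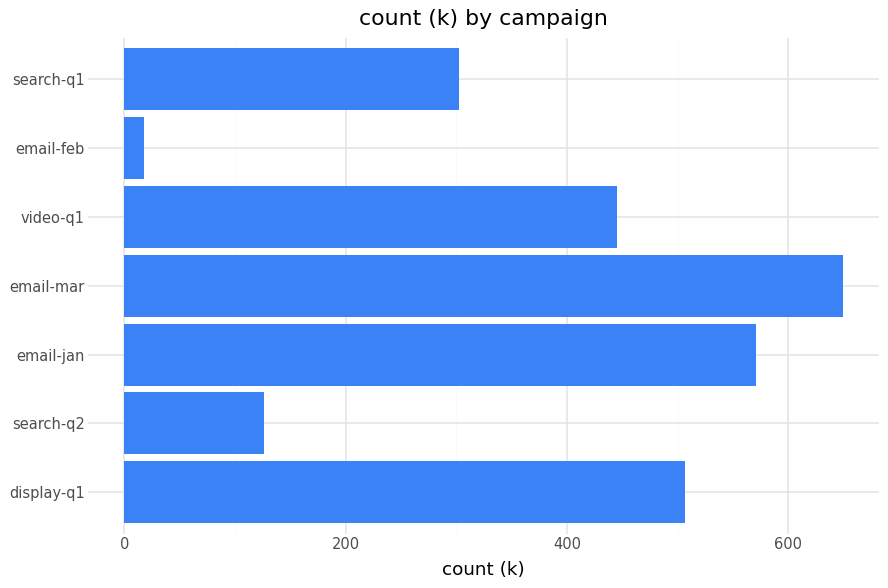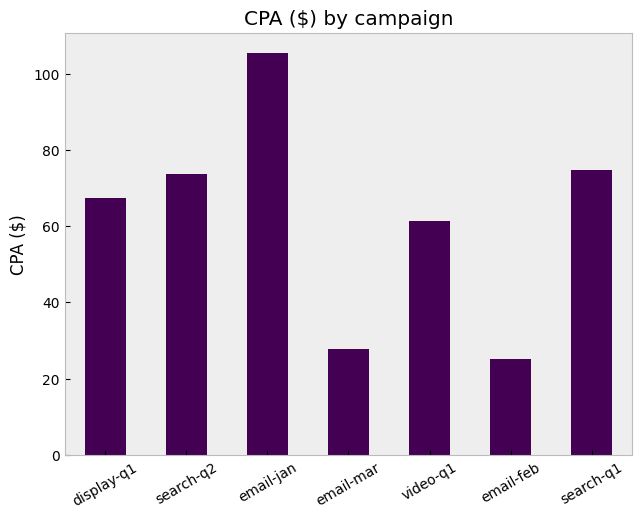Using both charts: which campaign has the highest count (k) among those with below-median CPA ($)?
Chart 2 median CPA ($) ≈ 70; below-median campaigns: email-mar, video-q1, email-feb. Among those, email-mar has the highest count (k) (≈ 600).

email-mar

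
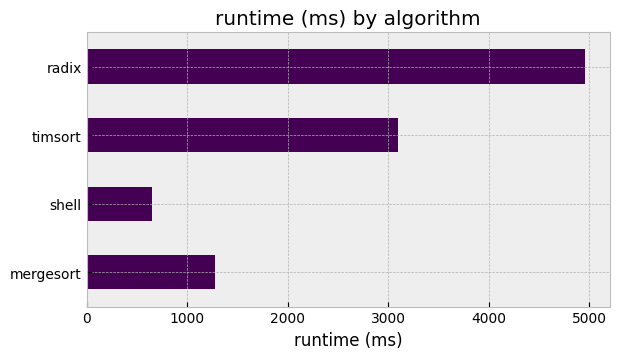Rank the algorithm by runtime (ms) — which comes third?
Top 4: radix ≈ 5000, timsort ≈ 3000, mergesort ≈ 1500, shell ≈ 500.

mergesort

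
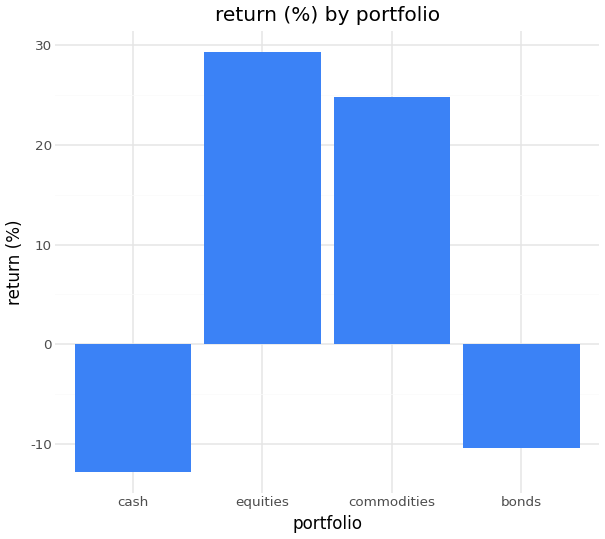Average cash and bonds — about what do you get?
(-15 + -10) / 2 ≈ -12.

≈ -12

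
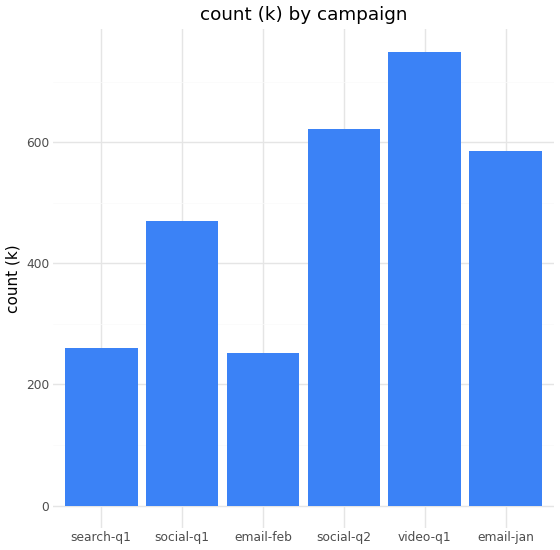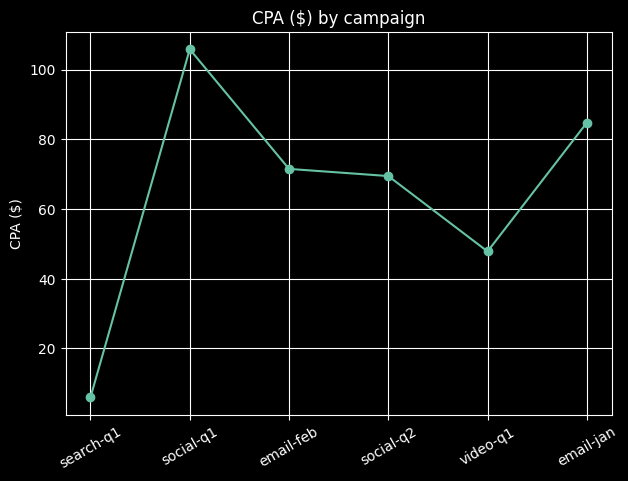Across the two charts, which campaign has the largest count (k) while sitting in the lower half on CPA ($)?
Chart 2 median CPA ($) ≈ 70; below-median campaigns: search-q1, social-q2, video-q1. Among those, video-q1 has the highest count (k) (≈ 700).

video-q1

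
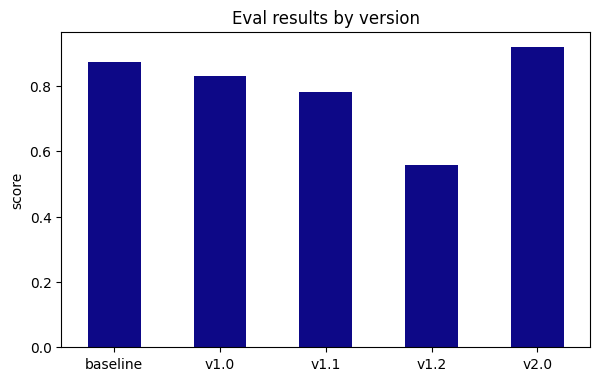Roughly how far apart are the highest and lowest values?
≈ 0.3

Max v2.0 ≈ 0.9, min v1.2 ≈ 0.6; range ≈ 0.3.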